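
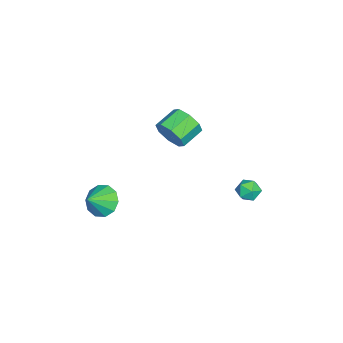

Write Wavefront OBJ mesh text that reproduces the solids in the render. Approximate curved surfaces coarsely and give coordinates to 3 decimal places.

v -1.327 0.202 3.686
v -0.903 0.387 4.411
v -1.889 0.964 4.839
v -2.313 0.778 4.114
v -0.831 0.853 3.951
v -1.817 1.429 4.379
v -1.05 0.937 3.336
v -2.036 1.513 3.764
v -1.43 0.59 2.925
v -2.416 1.167 3.354
v -1.751 0.016 2.961
v -2.737 0.593 3.389
v -1.823 -0.449 3.421
v -2.809 0.127 3.849
v -1.604 -0.533 4.036
v -2.59 0.043 4.464
v -1.224 -0.187 4.446
v -2.21 0.39 4.875
v -1.096 4.525 0.94
v -0.647 4.25 0.557
v -1.473 3.57 1.183
v -1.024 3.295 0.8
v -0.844 3.588 1.354
v -0.611 4.178 1.204
v -1.509 3.642 0.536
v -1.276 4.232 0.386
v -0.901 3.704 0.307
v -0.491 3.671 0.812
v -1.629 4.149 0.928
v -1.219 4.116 1.433
v 1.689 -2.089 1.091
v 2.207 -2.251 0.411
v 2.531 -2.491 1.829
v 2.302 -1.749 0.576
v 2.163 -1.376 0.938
v 1.843 -1.275 1.358
v 1.464 -1.486 1.676
v 1.171 -1.926 1.771
v 1.075 -2.429 1.606
v 1.214 -2.802 1.244
v 1.534 -2.902 0.824
v 1.913 -2.692 0.506
f 2 1 5
f 2 5 3
f 3 5 6
f 3 6 4
f 5 1 7
f 5 7 6
f 6 7 8
f 6 8 4
f 7 1 9
f 7 9 8
f 8 9 10
f 8 10 4
f 9 1 11
f 9 11 10
f 10 11 12
f 10 12 4
f 11 1 13
f 11 13 12
f 12 13 14
f 12 14 4
f 13 1 15
f 13 15 14
f 14 15 16
f 14 16 4
f 15 1 17
f 15 17 16
f 16 17 18
f 16 18 4
f 17 1 2
f 17 2 18
f 18 2 3
f 18 3 4
f 19 30 24
f 19 24 20
f 19 20 26
f 19 26 29
f 19 29 30
f 20 24 28
f 24 30 23
f 30 29 21
f 29 26 25
f 26 20 27
f 22 28 23
f 22 23 21
f 22 21 25
f 22 25 27
f 22 27 28
f 23 28 24
f 21 23 30
f 25 21 29
f 27 25 26
f 28 27 20
f 32 31 34
f 32 34 33
f 34 31 35
f 34 35 33
f 35 31 36
f 35 36 33
f 36 31 37
f 36 37 33
f 37 31 38
f 37 38 33
f 38 31 39
f 38 39 33
f 39 31 40
f 39 40 33
f 40 31 41
f 40 41 33
f 41 31 42
f 41 42 33
f 42 31 32
f 42 32 33



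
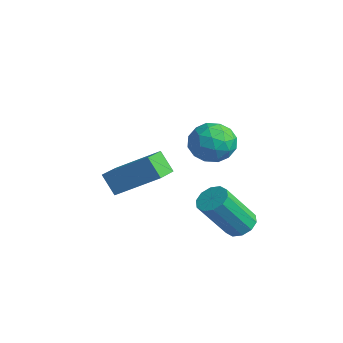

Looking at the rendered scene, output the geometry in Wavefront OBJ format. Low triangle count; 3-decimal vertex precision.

v -3.713 -0.368 -0.533
v -4.339 -0.549 0.328
v -4.436 0.64 -0.848
v -5.063 0.459 0.013
v -2.457 0.901 0.647
v -3.084 0.72 1.508
v -3.181 1.909 0.332
v -3.807 1.728 1.193
v -0.767 2.643 2.485
v -0.266 2.812 3.295
v -1.014 1.168 2.945
v -0.513 1.337 3.755
v -1.374 1.757 3.622
v -1.222 2.668 3.338
v -0.058 1.312 2.902
v 0.094 2.223 2.618
v 0.172 1.989 3.553
v -0.642 2.264 3.998
v -0.638 1.716 2.242
v -1.452 1.991 2.687
v -0.495 2.857 2.85
v -0.785 1.123 3.39
v -1.291 1.37 3.312
v -0.997 1.469 3.789
v -1.056 2.773 2.875
v -0.762 2.872 3.351
v -1.414 2.252 3.544
v -0.518 1.108 2.889
v -0.224 1.207 3.365
v -0.283 2.511 2.451
v 0.011 2.61 2.928
v 0.134 1.728 2.696
v 0.057 2.473 3.477
v -0.088 1.605 3.748
v 0.179 1.591 3.246
v 0.269 2.127 3.079
v -0.421 2.634 3.739
v -0.566 1.767 4.01
v -1.073 2.014 3.932
v -0.983 2.55 3.764
v -0.164 2.15 3.891
v -0.714 2.213 2.23
v -0.859 1.346 2.501
v -0.297 1.43 2.476
v -0.207 1.966 2.308
v -1.192 2.375 2.492
v -1.337 1.507 2.763
v -1.549 1.853 3.161
v -1.459 2.389 2.994
v -1.116 1.83 2.349
v 0.464 2.545 -0.846
v 0.989 2.882 -0.575
v 0.88 1.672 1.138
v 0.356 1.335 0.866
v 0.635 3.078 -0.459
v 0.526 1.868 1.253
v 0.216 3.069 -0.492
v 0.107 1.859 1.221
v -0.108 2.861 -0.66
v -0.217 1.651 1.053
v -0.213 2.532 -0.899
v -0.322 1.322 0.814
v -0.06 2.208 -1.118
v -0.169 0.998 0.595
v 0.294 2.012 -1.233
v 0.185 0.802 0.479
v 0.713 2.021 -1.201
v 0.604 0.811 0.512
v 1.037 2.229 -1.033
v 0.928 1.019 0.68
v 1.142 2.558 -0.794
v 1.033 1.348 0.919
f 2 4 1
f 5 2 1
f 1 4 3
f 3 5 1
f 2 8 4
f 6 2 5
f 6 8 2
f 4 8 3
f 7 5 3
f 3 8 7
f 7 6 5
f 8 6 7
f 9 46 25
f 46 20 49
f 25 49 14
f 46 49 25
f 9 25 21
f 25 14 26
f 21 26 10
f 25 26 21
f 9 21 30
f 21 10 31
f 30 31 16
f 21 31 30
f 9 30 42
f 30 16 45
f 42 45 19
f 30 45 42
f 9 42 46
f 42 19 50
f 46 50 20
f 42 50 46
f 10 26 37
f 26 14 40
f 37 40 18
f 26 40 37
f 14 49 27
f 49 20 48
f 27 48 13
f 49 48 27
f 20 50 47
f 50 19 43
f 47 43 11
f 50 43 47
f 19 45 44
f 45 16 32
f 44 32 15
f 45 32 44
f 16 31 36
f 31 10 33
f 36 33 17
f 31 33 36
f 12 38 24
f 38 18 39
f 24 39 13
f 38 39 24
f 12 24 22
f 24 13 23
f 22 23 11
f 24 23 22
f 12 22 29
f 22 11 28
f 29 28 15
f 22 28 29
f 12 29 34
f 29 15 35
f 34 35 17
f 29 35 34
f 12 34 38
f 34 17 41
f 38 41 18
f 34 41 38
f 13 39 27
f 39 18 40
f 27 40 14
f 39 40 27
f 11 23 47
f 23 13 48
f 47 48 20
f 23 48 47
f 15 28 44
f 28 11 43
f 44 43 19
f 28 43 44
f 17 35 36
f 35 15 32
f 36 32 16
f 35 32 36
f 18 41 37
f 41 17 33
f 37 33 10
f 41 33 37
f 52 51 55
f 52 55 53
f 53 55 56
f 53 56 54
f 55 51 57
f 55 57 56
f 56 57 58
f 56 58 54
f 57 51 59
f 57 59 58
f 58 59 60
f 58 60 54
f 59 51 61
f 59 61 60
f 60 61 62
f 60 62 54
f 61 51 63
f 61 63 62
f 62 63 64
f 62 64 54
f 63 51 65
f 63 65 64
f 64 65 66
f 64 66 54
f 65 51 67
f 65 67 66
f 66 67 68
f 66 68 54
f 67 51 69
f 67 69 68
f 68 69 70
f 68 70 54
f 69 51 71
f 69 71 70
f 70 71 72
f 70 72 54
f 71 51 52
f 71 52 72
f 72 52 53
f 72 53 54



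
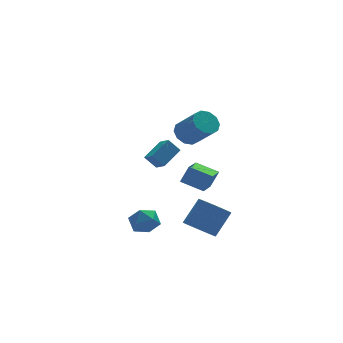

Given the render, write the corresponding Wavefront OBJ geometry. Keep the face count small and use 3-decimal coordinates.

v 1.118 -1.092 2.473
v 1.928 -0.657 2.515
v 2.572 -1.993 3.93
v 1.762 -2.428 3.887
v 1.58 -0.419 2.897
v 2.224 -1.756 4.312
v 1.056 -0.439 3.117
v 1.7 -1.775 4.532
v 0.556 -0.707 3.091
v 1.2 -2.044 4.506
v 0.27 -1.123 2.829
v 0.914 -2.459 4.244
v 0.308 -1.527 2.43
v 0.952 -2.863 3.845
v 0.656 -1.764 2.048
v 1.3 -3.101 3.463
v 1.18 -1.745 1.828
v 1.824 -3.081 3.243
v 1.68 -1.476 1.854
v 2.324 -2.813 3.269
v 1.966 -1.061 2.116
v 2.61 -2.397 3.531
v 1.086 -3.05 -4.582
v 1.716 -2.498 -5.264
v 2.904 -2.019 -3.781
v 2.274 -2.57 -3.098
v 1.424 -2.184 -5.132
v 2.612 -1.705 -3.648
v 1.073 -2.019 -4.904
v 2.261 -1.54 -3.421
v 0.725 -2.032 -4.621
v 1.913 -1.553 -3.138
v 0.439 -2.222 -4.331
v 1.627 -1.743 -2.848
v 0.265 -2.554 -4.084
v 1.453 -2.075 -2.601
v 0.233 -2.972 -3.924
v 1.421 -2.493 -2.44
v 0.348 -3.404 -3.877
v 1.536 -2.925 -2.393
v 0.591 -3.774 -3.952
v 1.779 -3.295 -2.468
v 0.92 -4.019 -4.136
v 2.108 -3.54 -2.652
v 1.277 -4.096 -4.397
v 2.465 -3.617 -2.913
v 1.601 -3.993 -4.69
v 2.789 -3.514 -3.206
v 1.836 -3.726 -4.964
v 3.024 -3.247 -3.481
v 1.941 -3.342 -5.172
v 3.13 -2.863 -3.689
v 1.899 -2.908 -5.278
v 3.087 -2.429 -3.795
v -0.339 0.11 -0.692
v -0.139 -0.7 -0.196
v -0.967 0.45 0.118
v -0.767 -0.359 0.614
v 0.967 0.859 0.006
v 1.167 0.05 0.502
v 0.339 1.2 0.816
v 0.539 0.39 1.312
v -2.556 -2.975 -2.19
v -1.884 -3.235 -2.882
v -3.316 -4.385 -2.398
v -2.644 -4.645 -3.09
v -2.374 -4.579 -2.131
v -1.904 -3.708 -2.002
v -3.296 -3.912 -3.278
v -2.826 -3.041 -3.149
v -2.341 -3.814 -3.554
v -1.771 -4.226 -2.845
v -3.429 -3.394 -2.435
v -2.859 -3.806 -1.726
v 1.735 1.497 -3.025
v 2.32 1.531 -1.887
v 2.826 3.022 -3.631
v 3.411 3.055 -2.493
v 2.849 0.485 -3.567
v 3.434 0.518 -2.429
v 3.94 2.009 -4.173
v 4.525 2.043 -3.035
f 2 1 5
f 2 5 3
f 3 5 6
f 3 6 4
f 5 1 7
f 5 7 6
f 6 7 8
f 6 8 4
f 7 1 9
f 7 9 8
f 8 9 10
f 8 10 4
f 9 1 11
f 9 11 10
f 10 11 12
f 10 12 4
f 11 1 13
f 11 13 12
f 12 13 14
f 12 14 4
f 13 1 15
f 13 15 14
f 14 15 16
f 14 16 4
f 15 1 17
f 15 17 16
f 16 17 18
f 16 18 4
f 17 1 19
f 17 19 18
f 18 19 20
f 18 20 4
f 19 1 21
f 19 21 20
f 20 21 22
f 20 22 4
f 21 1 2
f 21 2 22
f 22 2 3
f 22 3 4
f 24 23 27
f 24 27 25
f 25 27 28
f 25 28 26
f 27 23 29
f 27 29 28
f 28 29 30
f 28 30 26
f 29 23 31
f 29 31 30
f 30 31 32
f 30 32 26
f 31 23 33
f 31 33 32
f 32 33 34
f 32 34 26
f 33 23 35
f 33 35 34
f 34 35 36
f 34 36 26
f 35 23 37
f 35 37 36
f 36 37 38
f 36 38 26
f 37 23 39
f 37 39 38
f 38 39 40
f 38 40 26
f 39 23 41
f 39 41 40
f 40 41 42
f 40 42 26
f 41 23 43
f 41 43 42
f 42 43 44
f 42 44 26
f 43 23 45
f 43 45 44
f 44 45 46
f 44 46 26
f 45 23 47
f 45 47 46
f 46 47 48
f 46 48 26
f 47 23 49
f 47 49 48
f 48 49 50
f 48 50 26
f 49 23 51
f 49 51 50
f 50 51 52
f 50 52 26
f 51 23 53
f 51 53 52
f 52 53 54
f 52 54 26
f 53 23 24
f 53 24 54
f 54 24 25
f 54 25 26
f 56 58 55
f 59 56 55
f 55 58 57
f 57 59 55
f 56 62 58
f 60 56 59
f 60 62 56
f 58 62 57
f 61 59 57
f 57 62 61
f 61 60 59
f 62 60 61
f 63 74 68
f 63 68 64
f 63 64 70
f 63 70 73
f 63 73 74
f 64 68 72
f 68 74 67
f 74 73 65
f 73 70 69
f 70 64 71
f 66 72 67
f 66 67 65
f 66 65 69
f 66 69 71
f 66 71 72
f 67 72 68
f 65 67 74
f 69 65 73
f 71 69 70
f 72 71 64
f 76 78 75
f 79 76 75
f 75 78 77
f 77 79 75
f 76 82 78
f 80 76 79
f 80 82 76
f 78 82 77
f 81 79 77
f 77 82 81
f 81 80 79
f 82 80 81



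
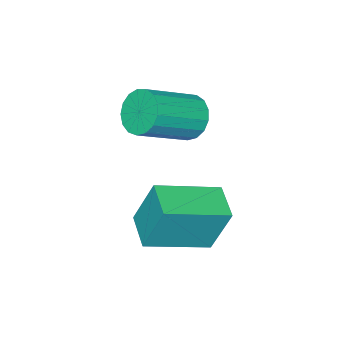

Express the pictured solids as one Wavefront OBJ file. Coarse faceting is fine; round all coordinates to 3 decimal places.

v 0.734 -0.326 -1.757
v 1.107 -0.383 -2.394
v 2.598 -0.851 -1.481
v 2.226 -0.794 -0.843
v 1.154 -0.046 -2.298
v 2.645 -0.513 -1.385
v 1.105 0.228 -2.078
v 2.596 -0.24 -1.165
v 0.971 0.374 -1.784
v 2.462 -0.093 -0.871
v 0.783 0.36 -1.485
v 2.274 -0.107 -0.572
v 0.584 0.189 -1.247
v 2.075 -0.279 -0.334
v 0.419 -0.1 -1.126
v 1.911 -0.568 -0.213
v 0.327 -0.441 -1.15
v 1.818 -0.909 -0.237
v 0.328 -0.756 -1.312
v 1.819 -1.224 -0.399
v 0.422 -0.972 -1.577
v 1.913 -1.44 -0.664
v 0.587 -1.04 -1.882
v 2.079 -1.508 -0.969
v 0.787 -0.945 -2.159
v 2.278 -1.413 -1.246
v 0.974 -0.708 -2.343
v 2.465 -1.175 -1.43
v 2.392 1.461 -3.894
v 2.152 1.958 -2.425
v 3.01 2.338 -4.09
v 2.77 2.835 -2.62
v 3.93 0.505 -3.32
v 3.69 1.002 -1.85
v 4.548 1.382 -3.515
v 4.308 1.879 -2.046
f 2 1 5
f 2 5 3
f 3 5 6
f 3 6 4
f 5 1 7
f 5 7 6
f 6 7 8
f 6 8 4
f 7 1 9
f 7 9 8
f 8 9 10
f 8 10 4
f 9 1 11
f 9 11 10
f 10 11 12
f 10 12 4
f 11 1 13
f 11 13 12
f 12 13 14
f 12 14 4
f 13 1 15
f 13 15 14
f 14 15 16
f 14 16 4
f 15 1 17
f 15 17 16
f 16 17 18
f 16 18 4
f 17 1 19
f 17 19 18
f 18 19 20
f 18 20 4
f 19 1 21
f 19 21 20
f 20 21 22
f 20 22 4
f 21 1 23
f 21 23 22
f 22 23 24
f 22 24 4
f 23 1 25
f 23 25 24
f 24 25 26
f 24 26 4
f 25 1 27
f 25 27 26
f 26 27 28
f 26 28 4
f 27 1 2
f 27 2 28
f 28 2 3
f 28 3 4
f 30 32 29
f 33 30 29
f 29 32 31
f 31 33 29
f 30 36 32
f 34 30 33
f 34 36 30
f 32 36 31
f 35 33 31
f 31 36 35
f 35 34 33
f 36 34 35



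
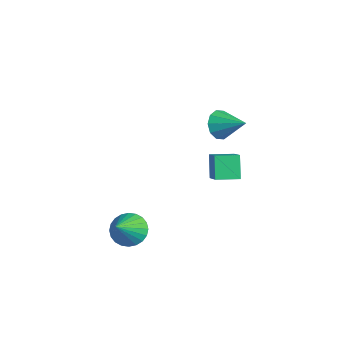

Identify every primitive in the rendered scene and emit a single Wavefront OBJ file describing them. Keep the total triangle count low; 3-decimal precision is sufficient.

v -1.287 3.025 -2.232
v 0.152 2.741 -1.276
v -0.972 4.335 -2.317
v 0.467 4.051 -1.362
v -0.487 2.749 -3.518
v 0.952 2.465 -2.563
v -0.172 4.059 -3.604
v 1.267 3.775 -2.648
v 3.213 -3.134 -3.322
v 4.043 -3.033 -3.925
v 4.367 -4.226 -1.918
v 4.073 -2.705 -3.694
v 3.972 -2.443 -3.407
v 3.756 -2.285 -3.107
v 3.457 -2.257 -2.84
v 3.121 -2.362 -2.646
v 2.799 -2.585 -2.555
v 2.54 -2.892 -2.581
v 2.384 -3.235 -2.719
v 2.354 -3.563 -2.95
v 2.455 -3.826 -3.237
v 2.671 -3.983 -3.537
v 2.97 -4.011 -3.804
v 3.306 -3.906 -3.998
v 3.627 -3.683 -4.089
v 3.886 -3.377 -4.063
v 1.697 2.386 2.243
v 2.312 1.938 1.692
v 3.003 3.254 2.997
v 2.147 2.423 1.419
v 1.811 2.894 1.461
v 1.43 3.172 1.801
v 1.152 3.149 2.31
v 1.081 2.835 2.794
v 1.246 2.35 3.067
v 1.583 1.878 3.026
v 1.963 1.601 2.685
v 2.242 1.623 2.176
f 2 4 1
f 5 2 1
f 1 4 3
f 3 5 1
f 2 8 4
f 6 2 5
f 6 8 2
f 4 8 3
f 7 5 3
f 3 8 7
f 7 6 5
f 8 6 7
f 10 9 12
f 10 12 11
f 12 9 13
f 12 13 11
f 13 9 14
f 13 14 11
f 14 9 15
f 14 15 11
f 15 9 16
f 15 16 11
f 16 9 17
f 16 17 11
f 17 9 18
f 17 18 11
f 18 9 19
f 18 19 11
f 19 9 20
f 19 20 11
f 20 9 21
f 20 21 11
f 21 9 22
f 21 22 11
f 22 9 23
f 22 23 11
f 23 9 24
f 23 24 11
f 24 9 25
f 24 25 11
f 25 9 26
f 25 26 11
f 26 9 10
f 26 10 11
f 28 27 30
f 28 30 29
f 30 27 31
f 30 31 29
f 31 27 32
f 31 32 29
f 32 27 33
f 32 33 29
f 33 27 34
f 33 34 29
f 34 27 35
f 34 35 29
f 35 27 36
f 35 36 29
f 36 27 37
f 36 37 29
f 37 27 38
f 37 38 29
f 38 27 28
f 38 28 29



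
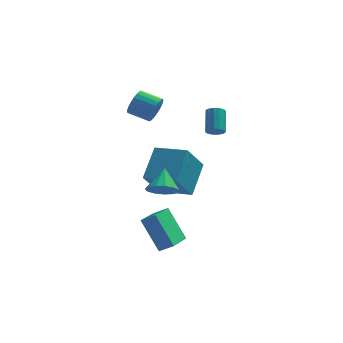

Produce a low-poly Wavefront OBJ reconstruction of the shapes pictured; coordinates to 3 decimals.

v 0.292 -3.268 -2.008
v 1.008 -3.354 -1.576
v 0.867 -1.456 -2.597
v 1.583 -1.543 -2.166
v 1.197 -4.097 -3.674
v 1.913 -4.184 -3.243
v 1.772 -2.286 -4.264
v 2.488 -2.372 -3.832
v 0.268 0.658 -1.268
v 0.821 2.237 0.066
v 1.072 1.794 -2.946
v 1.625 3.373 -1.612
v 1.955 -0.153 -1.008
v 2.508 1.426 0.326
v 2.759 0.983 -2.686
v 3.312 2.562 -1.352
v 3.914 2.711 1.007
v 4.363 2.892 0.791
v 4.374 3.991 1.737
v 3.926 3.809 1.953
v 4.139 3.022 0.642
v 4.151 4.121 1.588
v 3.844 3.054 0.609
v 3.856 4.153 1.555
v 3.571 2.976 0.703
v 3.583 4.075 1.649
v 3.407 2.814 0.893
v 3.419 3.913 1.839
v 3.404 2.62 1.119
v 3.416 3.718 2.065
v 3.563 2.454 1.31
v 3.575 3.553 2.256
v 3.834 2.369 1.404
v 3.845 3.468 2.35
v 4.13 2.393 1.373
v 4.141 3.492 2.319
v 4.357 2.518 1.225
v 4.369 3.617 2.171
v 4.444 2.704 1.008
v 4.456 3.803 1.954
v 1.305 -1.634 -0.822
v 1.832 -1.203 -1.347
v 1.395 -0.546 0.162
v 1.382 -1.064 -1.461
v 0.908 -1.105 -1.371
v 0.559 -1.314 -1.107
v 0.448 -1.625 -0.753
v 0.608 -1.939 -0.42
v 0.99 -2.156 -0.215
v 1.471 -2.208 -0.203
v 1.9 -2.077 -0.387
v 2.14 -1.806 -0.709
v 2.115 -1.48 -1.067
v 0.913 1.896 2.978
v 1.244 2.168 3.641
v 0.138 2.577 4.026
v -0.193 2.304 3.362
v 1.27 2.413 3.456
v 0.165 2.822 3.84
v 1.242 2.579 3.198
v 0.136 2.988 3.582
v 1.164 2.641 2.906
v 0.058 3.05 3.291
v 1.047 2.59 2.626
v -0.059 2.999 3.01
v 0.91 2.433 2.399
v -0.196 2.842 2.783
v 0.774 2.194 2.26
v -0.332 2.603 2.644
v 0.658 1.91 2.23
v -0.448 2.319 2.615
v 0.582 1.623 2.314
v -0.524 2.032 2.699
v 0.555 1.378 2.5
v -0.55 1.787 2.884
v 0.584 1.212 2.758
v -0.522 1.621 3.142
v 0.662 1.15 3.049
v -0.444 1.559 3.434
v 0.779 1.201 3.33
v -0.327 1.61 3.714
v 0.916 1.358 3.557
v -0.19 1.767 3.941
v 1.052 1.597 3.696
v -0.054 2.006 4.08
v 1.168 1.881 3.725
v 0.062 2.29 4.11
f 2 4 1
f 5 2 1
f 1 4 3
f 3 5 1
f 2 8 4
f 6 2 5
f 6 8 2
f 4 8 3
f 7 5 3
f 3 8 7
f 7 6 5
f 8 6 7
f 10 12 9
f 13 10 9
f 9 12 11
f 11 13 9
f 10 16 12
f 14 10 13
f 14 16 10
f 12 16 11
f 15 13 11
f 11 16 15
f 15 14 13
f 16 14 15
f 18 17 21
f 18 21 19
f 19 21 22
f 19 22 20
f 21 17 23
f 21 23 22
f 22 23 24
f 22 24 20
f 23 17 25
f 23 25 24
f 24 25 26
f 24 26 20
f 25 17 27
f 25 27 26
f 26 27 28
f 26 28 20
f 27 17 29
f 27 29 28
f 28 29 30
f 28 30 20
f 29 17 31
f 29 31 30
f 30 31 32
f 30 32 20
f 31 17 33
f 31 33 32
f 32 33 34
f 32 34 20
f 33 17 35
f 33 35 34
f 34 35 36
f 34 36 20
f 35 17 37
f 35 37 36
f 36 37 38
f 36 38 20
f 37 17 39
f 37 39 38
f 38 39 40
f 38 40 20
f 39 17 18
f 39 18 40
f 40 18 19
f 40 19 20
f 42 41 44
f 42 44 43
f 44 41 45
f 44 45 43
f 45 41 46
f 45 46 43
f 46 41 47
f 46 47 43
f 47 41 48
f 47 48 43
f 48 41 49
f 48 49 43
f 49 41 50
f 49 50 43
f 50 41 51
f 50 51 43
f 51 41 52
f 51 52 43
f 52 41 53
f 52 53 43
f 53 41 42
f 53 42 43
f 55 54 58
f 55 58 56
f 56 58 59
f 56 59 57
f 58 54 60
f 58 60 59
f 59 60 61
f 59 61 57
f 60 54 62
f 60 62 61
f 61 62 63
f 61 63 57
f 62 54 64
f 62 64 63
f 63 64 65
f 63 65 57
f 64 54 66
f 64 66 65
f 65 66 67
f 65 67 57
f 66 54 68
f 66 68 67
f 67 68 69
f 67 69 57
f 68 54 70
f 68 70 69
f 69 70 71
f 69 71 57
f 70 54 72
f 70 72 71
f 71 72 73
f 71 73 57
f 72 54 74
f 72 74 73
f 73 74 75
f 73 75 57
f 74 54 76
f 74 76 75
f 75 76 77
f 75 77 57
f 76 54 78
f 76 78 77
f 77 78 79
f 77 79 57
f 78 54 80
f 78 80 79
f 79 80 81
f 79 81 57
f 80 54 82
f 80 82 81
f 81 82 83
f 81 83 57
f 82 54 84
f 82 84 83
f 83 84 85
f 83 85 57
f 84 54 86
f 84 86 85
f 85 86 87
f 85 87 57
f 86 54 55
f 86 55 87
f 87 55 56
f 87 56 57



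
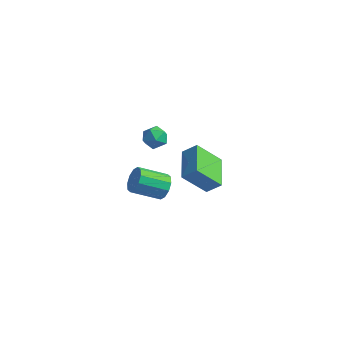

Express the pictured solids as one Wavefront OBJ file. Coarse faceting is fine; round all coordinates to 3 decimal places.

v 3.848 2.847 -5.108
v 2.889 2.03 -3.726
v 2.882 4.447 -4.832
v 1.922 3.63 -3.45
v 4.538 3.15 -4.45
v 3.578 2.333 -3.068
v 3.571 4.75 -4.174
v 2.612 3.933 -2.792
v 4.361 -1.873 -0.45
v 4.782 -1.935 0.118
v 3.68 -2.809 0.839
v 3.259 -2.747 0.27
v 4.533 -1.577 0.172
v 3.432 -2.451 0.892
v 4.219 -1.333 -0.012
v 3.117 -2.207 0.709
v 3.958 -1.294 -0.363
v 2.857 -2.169 0.357
v 3.852 -1.477 -0.748
v 2.751 -2.351 -0.027
v 3.94 -1.811 -1.019
v 2.838 -2.685 -0.298
v 4.188 -2.169 -1.072
v 3.087 -3.043 -0.352
v 4.503 -2.413 -0.889
v 3.401 -3.287 -0.168
v 4.763 -2.451 -0.537
v 3.662 -3.326 0.183
v 4.869 -2.269 -0.153
v 3.768 -3.143 0.568
v 2.253 -0.376 1.531
v 2.69 0.12 1.775
v 3.13 -0.9 1.025
v 3.567 -0.404 1.269
v 3.269 -0.861 1.715
v 2.726 -0.537 2.027
v 3.094 -0.243 0.773
v 2.551 0.081 1.085
v 3.209 0.202 1.307
v 3.317 -0.18 1.889
v 2.503 -0.6 0.911
v 2.611 -0.982 1.493
f 2 4 1
f 5 2 1
f 1 4 3
f 3 5 1
f 2 8 4
f 6 2 5
f 6 8 2
f 4 8 3
f 7 5 3
f 3 8 7
f 7 6 5
f 8 6 7
f 10 9 13
f 10 13 11
f 11 13 14
f 11 14 12
f 13 9 15
f 13 15 14
f 14 15 16
f 14 16 12
f 15 9 17
f 15 17 16
f 16 17 18
f 16 18 12
f 17 9 19
f 17 19 18
f 18 19 20
f 18 20 12
f 19 9 21
f 19 21 20
f 20 21 22
f 20 22 12
f 21 9 23
f 21 23 22
f 22 23 24
f 22 24 12
f 23 9 25
f 23 25 24
f 24 25 26
f 24 26 12
f 25 9 27
f 25 27 26
f 26 27 28
f 26 28 12
f 27 9 29
f 27 29 28
f 28 29 30
f 28 30 12
f 29 9 10
f 29 10 30
f 30 10 11
f 30 11 12
f 31 42 36
f 31 36 32
f 31 32 38
f 31 38 41
f 31 41 42
f 32 36 40
f 36 42 35
f 42 41 33
f 41 38 37
f 38 32 39
f 34 40 35
f 34 35 33
f 34 33 37
f 34 37 39
f 34 39 40
f 35 40 36
f 33 35 42
f 37 33 41
f 39 37 38
f 40 39 32



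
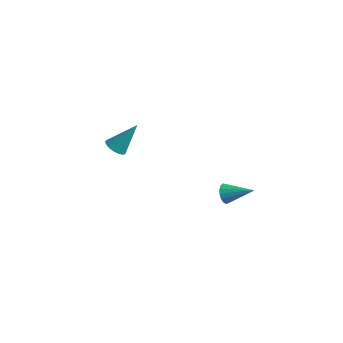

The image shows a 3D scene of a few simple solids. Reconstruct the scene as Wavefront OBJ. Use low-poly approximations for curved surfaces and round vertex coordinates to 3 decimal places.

v 3.132 -2.719 -3.78
v 3.446 -2.839 -4.36
v 4.668 -2.181 -3.06
v 3.351 -2.534 -4.386
v 3.206 -2.271 -4.273
v 3.044 -2.111 -4.047
v 2.902 -2.09 -3.761
v 2.813 -2.214 -3.478
v 2.797 -2.453 -3.265
v 2.858 -2.753 -3.17
v 2.981 -3.045 -3.215
v 3.139 -3.263 -3.389
v 3.296 -3.357 -3.653
v 3.415 -3.304 -3.946
v 3.469 -3.117 -4.201
v -3.96 -3.327 -2.943
v -3.572 -3.894 -2.763
v -3.2 -2.293 -1.317
v -3.388 -3.748 -2.942
v -3.303 -3.529 -3.121
v -3.331 -3.276 -3.269
v -3.468 -3.031 -3.36
v -3.69 -2.837 -3.38
v -3.958 -2.728 -3.324
v -4.227 -2.722 -3.202
v -4.45 -2.821 -3.035
v -4.587 -3.007 -2.852
v -4.617 -3.249 -2.685
v -4.532 -3.504 -2.562
v -4.349 -3.728 -2.505
v -4.098 -3.883 -2.524
v -3.824 -3.942 -2.615
f 2 1 4
f 2 4 3
f 4 1 5
f 4 5 3
f 5 1 6
f 5 6 3
f 6 1 7
f 6 7 3
f 7 1 8
f 7 8 3
f 8 1 9
f 8 9 3
f 9 1 10
f 9 10 3
f 10 1 11
f 10 11 3
f 11 1 12
f 11 12 3
f 12 1 13
f 12 13 3
f 13 1 14
f 13 14 3
f 14 1 15
f 14 15 3
f 15 1 2
f 15 2 3
f 17 16 19
f 17 19 18
f 19 16 20
f 19 20 18
f 20 16 21
f 20 21 18
f 21 16 22
f 21 22 18
f 22 16 23
f 22 23 18
f 23 16 24
f 23 24 18
f 24 16 25
f 24 25 18
f 25 16 26
f 25 26 18
f 26 16 27
f 26 27 18
f 27 16 28
f 27 28 18
f 28 16 29
f 28 29 18
f 29 16 30
f 29 30 18
f 30 16 31
f 30 31 18
f 31 16 32
f 31 32 18
f 32 16 17
f 32 17 18



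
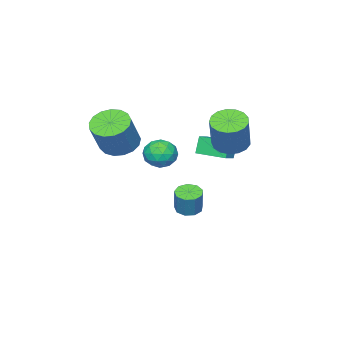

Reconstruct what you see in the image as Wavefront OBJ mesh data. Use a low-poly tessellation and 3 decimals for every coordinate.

v -2.607 -0.439 -0.308
v -3.008 -0.534 0.722
v -2.997 1.226 -0.307
v -3.399 1.131 0.724
v -1.721 -0.231 0.056
v -2.123 -0.326 1.087
v -2.112 1.434 0.058
v -2.513 1.339 1.088
v -1.442 -0.438 -3.844
v -0.804 -0.146 -4.081
v -0.441 0.17 -2.713
v -1.078 -0.122 -2.476
v -1.164 0.21 -4.068
v -0.8 0.526 -2.7
v -1.653 0.263 -3.95
v -1.289 0.579 -2.582
v -2.044 -0.012 -3.782
v -1.68 0.304 -2.415
v -2.153 -0.486 -3.644
v -1.789 -0.17 -2.276
v -1.929 -0.938 -3.599
v -1.565 -0.622 -2.231
v -1.478 -1.156 -3.668
v -1.114 -0.84 -2.301
v -1.009 -1.038 -3.82
v -0.646 -0.722 -2.453
v -0.744 -0.639 -3.983
v -0.38 -0.323 -2.615
v 2.6 -1.438 1.921
v 3.147 -0.666 1.444
v 4.206 -0.329 3.202
v 3.66 -1.102 3.679
v 2.745 -0.426 1.64
v 3.804 -0.09 3.398
v 2.31 -0.419 1.901
v 3.369 -0.082 3.659
v 1.941 -0.645 2.166
v 3 -0.309 3.924
v 1.724 -1.053 2.375
v 2.783 -0.716 4.133
v 1.707 -1.549 2.48
v 2.766 -1.212 4.239
v 1.895 -2.02 2.457
v 2.954 -1.683 4.215
v 2.244 -2.357 2.311
v 3.303 -2.021 4.07
v 2.676 -2.484 2.076
v 3.735 -2.148 3.834
v 3.09 -2.372 1.805
v 4.149 -2.035 3.563
v 3.391 -2.045 1.561
v 4.45 -1.709 3.319
v 3.512 -1.58 1.399
v 4.571 -1.243 3.157
v 3.424 -1.082 1.357
v 4.483 -0.745 3.115
v -1.794 2.035 1.465
v -0.901 2.076 1.063
v -0.074 2.606 2.953
v -0.966 2.565 3.355
v -1.067 2.512 1.013
v -0.239 3.042 2.903
v -1.399 2.839 1.067
v -0.572 3.369 2.957
v -1.822 2.981 1.212
v -0.994 3.511 3.102
v -2.238 2.907 1.415
v -1.411 3.437 3.305
v -2.552 2.633 1.629
v -1.725 3.163 3.519
v -2.693 2.222 1.806
v -1.866 2.752 3.696
v -2.628 1.768 1.905
v -1.8 2.298 3.795
v -2.371 1.375 1.903
v -1.544 1.906 3.793
v -1.982 1.134 1.801
v -1.155 1.664 3.69
v -1.55 1.098 1.621
v -0.723 1.629 3.511
v -1.174 1.278 1.406
v -0.347 1.808 3.296
v -0.94 1.631 1.205
v -0.112 2.161 3.095
v -1.154 -1.035 -0.493
v -0.264 -0.861 -0.155
v -1.076 -2.499 0.055
v -0.186 -2.325 0.393
v -0.951 -1.894 0.799
v -0.999 -0.989 0.461
v -0.341 -2.371 -0.561
v -0.389 -1.466 -0.899
v 0.238 -1.687 -0.197
v -0.139 -1.392 0.644
v -1.201 -1.968 -0.744
v -1.578 -1.673 0.097
v -0.716 -0.819 -0.372
v -0.624 -2.541 0.272
v -1.074 -2.287 0.511
v -0.551 -2.185 0.71
v -1.148 -0.895 -0.01
v -0.625 -0.793 0.189
v -1.029 -1.4 0.75
v -0.715 -2.567 -0.289
v -0.192 -2.465 -0.09
v -0.789 -1.175 -0.81
v -0.266 -1.073 -0.611
v -0.311 -1.96 -0.85
v 0.102 -1.203 -0.198
v 0.148 -2.063 0.124
v 0.057 -2.09 -0.437
v 0.029 -1.558 -0.636
v -0.119 -1.029 0.296
v -0.074 -1.89 0.618
v -0.523 -1.637 0.857
v -0.551 -1.105 0.658
v 0.176 -1.515 0.272
v -1.266 -1.47 -0.718
v -1.221 -2.331 -0.396
v -0.789 -2.255 -0.758
v -0.817 -1.723 -0.957
v -1.488 -1.297 -0.224
v -1.442 -2.157 0.098
v -1.369 -1.802 0.536
v -1.397 -1.27 0.337
v -1.516 -1.845 -0.372
f 2 4 1
f 5 2 1
f 1 4 3
f 3 5 1
f 2 8 4
f 6 2 5
f 6 8 2
f 4 8 3
f 7 5 3
f 3 8 7
f 7 6 5
f 8 6 7
f 10 9 13
f 10 13 11
f 11 13 14
f 11 14 12
f 13 9 15
f 13 15 14
f 14 15 16
f 14 16 12
f 15 9 17
f 15 17 16
f 16 17 18
f 16 18 12
f 17 9 19
f 17 19 18
f 18 19 20
f 18 20 12
f 19 9 21
f 19 21 20
f 20 21 22
f 20 22 12
f 21 9 23
f 21 23 22
f 22 23 24
f 22 24 12
f 23 9 25
f 23 25 24
f 24 25 26
f 24 26 12
f 25 9 27
f 25 27 26
f 26 27 28
f 26 28 12
f 27 9 10
f 27 10 28
f 28 10 11
f 28 11 12
f 30 29 33
f 30 33 31
f 31 33 34
f 31 34 32
f 33 29 35
f 33 35 34
f 34 35 36
f 34 36 32
f 35 29 37
f 35 37 36
f 36 37 38
f 36 38 32
f 37 29 39
f 37 39 38
f 38 39 40
f 38 40 32
f 39 29 41
f 39 41 40
f 40 41 42
f 40 42 32
f 41 29 43
f 41 43 42
f 42 43 44
f 42 44 32
f 43 29 45
f 43 45 44
f 44 45 46
f 44 46 32
f 45 29 47
f 45 47 46
f 46 47 48
f 46 48 32
f 47 29 49
f 47 49 48
f 48 49 50
f 48 50 32
f 49 29 51
f 49 51 50
f 50 51 52
f 50 52 32
f 51 29 53
f 51 53 52
f 52 53 54
f 52 54 32
f 53 29 55
f 53 55 54
f 54 55 56
f 54 56 32
f 55 29 30
f 55 30 56
f 56 30 31
f 56 31 32
f 58 57 61
f 58 61 59
f 59 61 62
f 59 62 60
f 61 57 63
f 61 63 62
f 62 63 64
f 62 64 60
f 63 57 65
f 63 65 64
f 64 65 66
f 64 66 60
f 65 57 67
f 65 67 66
f 66 67 68
f 66 68 60
f 67 57 69
f 67 69 68
f 68 69 70
f 68 70 60
f 69 57 71
f 69 71 70
f 70 71 72
f 70 72 60
f 71 57 73
f 71 73 72
f 72 73 74
f 72 74 60
f 73 57 75
f 73 75 74
f 74 75 76
f 74 76 60
f 75 57 77
f 75 77 76
f 76 77 78
f 76 78 60
f 77 57 79
f 77 79 78
f 78 79 80
f 78 80 60
f 79 57 81
f 79 81 80
f 80 81 82
f 80 82 60
f 81 57 83
f 81 83 82
f 82 83 84
f 82 84 60
f 83 57 58
f 83 58 84
f 84 58 59
f 84 59 60
f 85 122 101
f 122 96 125
f 101 125 90
f 122 125 101
f 85 101 97
f 101 90 102
f 97 102 86
f 101 102 97
f 85 97 106
f 97 86 107
f 106 107 92
f 97 107 106
f 85 106 118
f 106 92 121
f 118 121 95
f 106 121 118
f 85 118 122
f 118 95 126
f 122 126 96
f 118 126 122
f 86 102 113
f 102 90 116
f 113 116 94
f 102 116 113
f 90 125 103
f 125 96 124
f 103 124 89
f 125 124 103
f 96 126 123
f 126 95 119
f 123 119 87
f 126 119 123
f 95 121 120
f 121 92 108
f 120 108 91
f 121 108 120
f 92 107 112
f 107 86 109
f 112 109 93
f 107 109 112
f 88 114 100
f 114 94 115
f 100 115 89
f 114 115 100
f 88 100 98
f 100 89 99
f 98 99 87
f 100 99 98
f 88 98 105
f 98 87 104
f 105 104 91
f 98 104 105
f 88 105 110
f 105 91 111
f 110 111 93
f 105 111 110
f 88 110 114
f 110 93 117
f 114 117 94
f 110 117 114
f 89 115 103
f 115 94 116
f 103 116 90
f 115 116 103
f 87 99 123
f 99 89 124
f 123 124 96
f 99 124 123
f 91 104 120
f 104 87 119
f 120 119 95
f 104 119 120
f 93 111 112
f 111 91 108
f 112 108 92
f 111 108 112
f 94 117 113
f 117 93 109
f 113 109 86
f 117 109 113



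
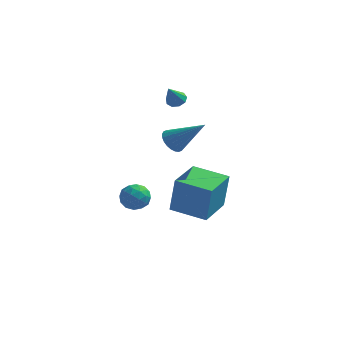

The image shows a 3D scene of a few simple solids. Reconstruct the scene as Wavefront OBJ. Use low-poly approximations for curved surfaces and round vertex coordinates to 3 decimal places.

v -1.253 -1.998 0.428
v -0.825 -1.67 -0.117
v -0.795 -3.11 0.117
v -0.367 -2.782 -0.428
v -0.207 -2.658 0.312
v -0.49 -1.97 0.504
v -1.13 -2.81 -0.504
v -1.413 -2.122 -0.312
v -0.749 -2.171 -0.694
v -0.178 -2.077 -0.189
v -1.442 -2.703 0.189
v -0.871 -2.609 0.694
v -1.079 -1.736 0.183
v -0.541 -3.044 -0.183
v -0.447 -2.971 0.252
v -0.195 -2.777 -0.068
v -0.882 -1.913 0.548
v -0.63 -1.72 0.227
v -0.267 -2.301 0.48
v -0.99 -3.06 -0.227
v -0.738 -2.867 -0.548
v -1.425 -2.003 0.068
v -1.173 -1.809 -0.252
v -1.353 -2.479 -0.48
v -0.783 -1.838 -0.477
v -0.514 -2.491 -0.66
v -0.963 -2.508 -0.704
v -1.129 -2.104 -0.591
v -0.447 -1.783 -0.18
v -0.178 -2.436 -0.363
v -0.084 -2.363 0.072
v -0.25 -1.959 0.185
v -0.403 -2.077 -0.519
v -1.442 -2.344 0.363
v -1.173 -2.997 0.18
v -1.37 -2.821 -0.185
v -1.536 -2.417 -0.072
v -1.106 -2.289 0.66
v -0.837 -2.942 0.477
v -0.491 -2.676 0.591
v -0.657 -2.272 0.704
v -1.217 -2.703 0.519
v -0.394 3.242 3.468
v 0.094 3.036 3.435
v -0.606 2.578 4.492
v 0.1 3.34 3.633
v -0.124 3.598 3.754
v -0.475 3.689 3.74
v -0.787 3.572 3.599
v -0.916 3.3 3.396
v -0.8 3.001 3.227
v -0.494 2.815 3.17
v -0.141 2.829 3.252
v -0.181 1.214 -2.926
v 0.061 1.275 -0.932
v 0.184 3.218 -3.032
v 0.426 3.279 -1.037
v 1.694 0.861 -3.143
v 1.936 0.922 -1.148
v 2.059 2.865 -3.248
v 2.301 2.926 -1.254
v 0.477 -0.66 2.89
v 0.917 -0.478 2.391
v 2.003 -0.74 4.21
v 0.846 -0.237 2.488
v 0.718 -0.061 2.647
v 0.554 0.024 2.842
v 0.378 0.005 3.045
v 0.217 -0.115 3.224
v 0.095 -0.318 3.352
v 0.031 -0.573 3.41
v 0.036 -0.841 3.389
v 0.107 -1.082 3.292
v 0.235 -1.258 3.133
v 0.399 -1.344 2.938
v 0.575 -1.325 2.735
v 0.736 -1.205 2.556
v 0.858 -1.001 2.428
v 0.922 -0.746 2.37
f 1 38 17
f 38 12 41
f 17 41 6
f 38 41 17
f 1 17 13
f 17 6 18
f 13 18 2
f 17 18 13
f 1 13 22
f 13 2 23
f 22 23 8
f 13 23 22
f 1 22 34
f 22 8 37
f 34 37 11
f 22 37 34
f 1 34 38
f 34 11 42
f 38 42 12
f 34 42 38
f 2 18 29
f 18 6 32
f 29 32 10
f 18 32 29
f 6 41 19
f 41 12 40
f 19 40 5
f 41 40 19
f 12 42 39
f 42 11 35
f 39 35 3
f 42 35 39
f 11 37 36
f 37 8 24
f 36 24 7
f 37 24 36
f 8 23 28
f 23 2 25
f 28 25 9
f 23 25 28
f 4 30 16
f 30 10 31
f 16 31 5
f 30 31 16
f 4 16 14
f 16 5 15
f 14 15 3
f 16 15 14
f 4 14 21
f 14 3 20
f 21 20 7
f 14 20 21
f 4 21 26
f 21 7 27
f 26 27 9
f 21 27 26
f 4 26 30
f 26 9 33
f 30 33 10
f 26 33 30
f 5 31 19
f 31 10 32
f 19 32 6
f 31 32 19
f 3 15 39
f 15 5 40
f 39 40 12
f 15 40 39
f 7 20 36
f 20 3 35
f 36 35 11
f 20 35 36
f 9 27 28
f 27 7 24
f 28 24 8
f 27 24 28
f 10 33 29
f 33 9 25
f 29 25 2
f 33 25 29
f 44 43 46
f 44 46 45
f 46 43 47
f 46 47 45
f 47 43 48
f 47 48 45
f 48 43 49
f 48 49 45
f 49 43 50
f 49 50 45
f 50 43 51
f 50 51 45
f 51 43 52
f 51 52 45
f 52 43 53
f 52 53 45
f 53 43 44
f 53 44 45
f 55 57 54
f 58 55 54
f 54 57 56
f 56 58 54
f 55 61 57
f 59 55 58
f 59 61 55
f 57 61 56
f 60 58 56
f 56 61 60
f 60 59 58
f 61 59 60
f 63 62 65
f 63 65 64
f 65 62 66
f 65 66 64
f 66 62 67
f 66 67 64
f 67 62 68
f 67 68 64
f 68 62 69
f 68 69 64
f 69 62 70
f 69 70 64
f 70 62 71
f 70 71 64
f 71 62 72
f 71 72 64
f 72 62 73
f 72 73 64
f 73 62 74
f 73 74 64
f 74 62 75
f 74 75 64
f 75 62 76
f 75 76 64
f 76 62 77
f 76 77 64
f 77 62 78
f 77 78 64
f 78 62 79
f 78 79 64
f 79 62 63
f 79 63 64



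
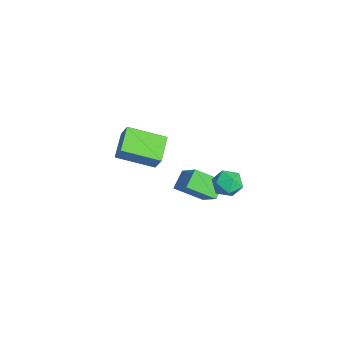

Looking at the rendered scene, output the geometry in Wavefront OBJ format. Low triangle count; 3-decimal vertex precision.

v -2.964 2.756 -0.609
v -2.457 3.326 -1.094
v -1.763 2.014 -0.226
v -1.256 2.584 -0.711
v -1.661 2.87 0.045
v -2.403 3.329 -0.192
v -1.817 2.011 -1.128
v -2.559 2.47 -1.365
v -1.748 2.866 -1.415
v -1.652 3.397 -0.69
v -2.568 1.943 -0.63
v -2.472 2.474 0.095
v -4.987 0.84 -1.842
v -3.39 1.231 -0.426
v -4.598 2.33 -2.693
v -3 2.721 -1.278
v -4.22 0.239 -2.542
v -2.622 0.63 -1.127
v -3.83 1.729 -3.394
v -2.233 2.12 -1.978
v -0.615 -3.309 3.595
v -1.98 -2.781 4.216
v -0.202 -1.375 2.86
v -1.567 -0.847 3.482
v -0.113 -3.073 4.498
v -1.478 -2.545 5.12
v 0.3 -1.139 3.764
v -1.065 -0.611 4.385
f 1 12 6
f 1 6 2
f 1 2 8
f 1 8 11
f 1 11 12
f 2 6 10
f 6 12 5
f 12 11 3
f 11 8 7
f 8 2 9
f 4 10 5
f 4 5 3
f 4 3 7
f 4 7 9
f 4 9 10
f 5 10 6
f 3 5 12
f 7 3 11
f 9 7 8
f 10 9 2
f 14 16 13
f 17 14 13
f 13 16 15
f 15 17 13
f 14 20 16
f 18 14 17
f 18 20 14
f 16 20 15
f 19 17 15
f 15 20 19
f 19 18 17
f 20 18 19
f 22 24 21
f 25 22 21
f 21 24 23
f 23 25 21
f 22 28 24
f 26 22 25
f 26 28 22
f 24 28 23
f 27 25 23
f 23 28 27
f 27 26 25
f 28 26 27



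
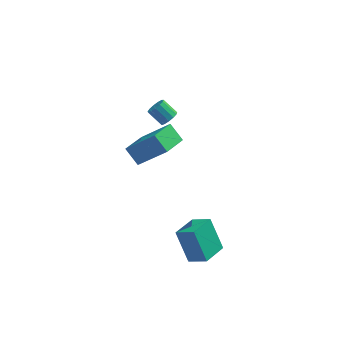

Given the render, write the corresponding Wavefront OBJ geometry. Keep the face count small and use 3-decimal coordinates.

v -1.902 -1.615 2.593
v -0.437 -1.977 4.167
v -1.179 -0.332 2.216
v 0.285 -0.694 3.79
v -1.265 -2.186 1.87
v 0.199 -2.548 3.444
v -0.543 -0.903 1.493
v 0.922 -1.265 3.067
v 0.646 -3.53 -2.44
v 1.565 -3.974 -1.83
v 1.443 -2.282 -2.734
v 2.363 -2.726 -2.123
v 1.317 -4.334 -4.037
v 2.237 -4.778 -3.426
v 2.115 -3.086 -4.33
v 3.034 -3.53 -3.72
v 0.091 2.81 0.532
v 0.469 2.793 0.944
v -0.252 3.174 1.621
v -0.631 3.19 1.208
v 0.495 3.078 0.811
v -0.227 3.459 1.488
v 0.392 3.278 0.589
v -0.329 3.659 1.266
v 0.194 3.329 0.349
v -0.528 3.71 1.026
v -0.037 3.215 0.167
v -0.759 3.596 0.844
v -0.228 2.972 0.101
v -0.949 3.353 0.777
v -0.317 2.678 0.171
v -1.038 3.059 0.848
v -0.277 2.425 0.356
v -0.998 2.806 1.033
v -0.12 2.295 0.596
v -0.842 2.676 1.273
v 0.104 2.328 0.817
v -0.618 2.709 1.493
v 0.323 2.513 0.946
v -0.398 2.894 1.623
f 2 4 1
f 5 2 1
f 1 4 3
f 3 5 1
f 2 8 4
f 6 2 5
f 6 8 2
f 4 8 3
f 7 5 3
f 3 8 7
f 7 6 5
f 8 6 7
f 10 12 9
f 13 10 9
f 9 12 11
f 11 13 9
f 10 16 12
f 14 10 13
f 14 16 10
f 12 16 11
f 15 13 11
f 11 16 15
f 15 14 13
f 16 14 15
f 18 17 21
f 18 21 19
f 19 21 22
f 19 22 20
f 21 17 23
f 21 23 22
f 22 23 24
f 22 24 20
f 23 17 25
f 23 25 24
f 24 25 26
f 24 26 20
f 25 17 27
f 25 27 26
f 26 27 28
f 26 28 20
f 27 17 29
f 27 29 28
f 28 29 30
f 28 30 20
f 29 17 31
f 29 31 30
f 30 31 32
f 30 32 20
f 31 17 33
f 31 33 32
f 32 33 34
f 32 34 20
f 33 17 35
f 33 35 34
f 34 35 36
f 34 36 20
f 35 17 37
f 35 37 36
f 36 37 38
f 36 38 20
f 37 17 39
f 37 39 38
f 38 39 40
f 38 40 20
f 39 17 18
f 39 18 40
f 40 18 19
f 40 19 20



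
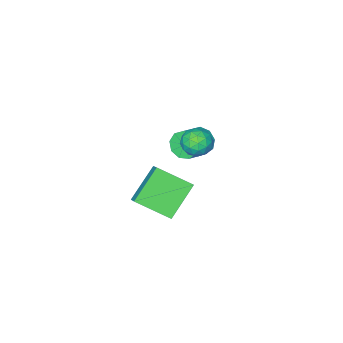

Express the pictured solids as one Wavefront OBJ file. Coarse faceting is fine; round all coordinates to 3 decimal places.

v -2.672 -1.591 -2.738
v -2.279 -2.074 -3.287
v -0.915 -1.731 -2.611
v -1.308 -1.249 -2.062
v -2.314 -1.543 -3.485
v -0.95 -1.2 -2.809
v -2.517 -1.034 -3.334
v -1.153 -0.692 -2.658
v -2.792 -0.787 -2.903
v -1.428 -0.444 -2.228
v -3.011 -0.915 -2.396
v -1.647 -0.573 -1.72
v -3.072 -1.36 -2.048
v -1.708 -1.018 -1.372
v -2.945 -1.913 -2.023
v -1.581 -1.571 -1.348
v -2.691 -2.315 -2.333
v -1.327 -1.973 -1.657
v -2.428 -2.379 -2.832
v -1.064 -2.036 -2.156
v -1.453 0.234 -1.818
v -0.754 -0.253 -1.832
v -1.906 -0.447 -0.708
v -1.207 -0.934 -0.722
v -1.147 -0.109 -0.519
v -0.867 0.312 -1.204
v -1.793 -1.012 -1.336
v -1.513 -0.591 -2.021
v -0.964 -1.023 -1.534
v -0.565 -0.465 -1.029
v -2.095 -0.235 -1.511
v -1.696 0.323 -1.006
v -1.064 0.05 -1.922
v -1.596 -0.75 -0.618
v -1.561 -0.265 -0.498
v -1.15 -0.551 -0.506
v -1.13 0.382 -1.553
v -0.72 0.096 -1.561
v -0.951 0.181 -0.79
v -1.94 -0.796 -0.979
v -1.53 -1.082 -0.987
v -1.51 -0.149 -2.034
v -1.099 -0.435 -2.042
v -1.709 -0.881 -1.75
v -0.777 -0.689 -1.755
v -1.043 -1.089 -1.103
v -1.387 -1.134 -1.464
v -1.223 -0.887 -1.867
v -0.542 -0.361 -1.458
v -0.808 -0.761 -0.806
v -0.773 -0.276 -0.686
v -0.609 -0.029 -1.089
v -0.666 -0.813 -1.283
v -1.852 0.061 -1.734
v -2.118 -0.339 -1.082
v -2.051 -0.671 -1.451
v -1.887 -0.424 -1.854
v -1.617 0.389 -1.437
v -1.883 -0.011 -0.785
v -1.437 0.187 -0.673
v -1.273 0.434 -1.076
v -1.994 0.113 -1.257
v 1.774 2.68 -0.472
v 2.187 3.407 0.163
v 3.339 2.949 -1.799
v 3.752 3.676 -1.165
v 2.788 1.304 0.445
v 3.201 2.031 1.079
v 4.353 1.573 -0.883
v 4.766 2.3 -0.248
f 2 1 5
f 2 5 3
f 3 5 6
f 3 6 4
f 5 1 7
f 5 7 6
f 6 7 8
f 6 8 4
f 7 1 9
f 7 9 8
f 8 9 10
f 8 10 4
f 9 1 11
f 9 11 10
f 10 11 12
f 10 12 4
f 11 1 13
f 11 13 12
f 12 13 14
f 12 14 4
f 13 1 15
f 13 15 14
f 14 15 16
f 14 16 4
f 15 1 17
f 15 17 16
f 16 17 18
f 16 18 4
f 17 1 19
f 17 19 18
f 18 19 20
f 18 20 4
f 19 1 2
f 19 2 20
f 20 2 3
f 20 3 4
f 21 58 37
f 58 32 61
f 37 61 26
f 58 61 37
f 21 37 33
f 37 26 38
f 33 38 22
f 37 38 33
f 21 33 42
f 33 22 43
f 42 43 28
f 33 43 42
f 21 42 54
f 42 28 57
f 54 57 31
f 42 57 54
f 21 54 58
f 54 31 62
f 58 62 32
f 54 62 58
f 22 38 49
f 38 26 52
f 49 52 30
f 38 52 49
f 26 61 39
f 61 32 60
f 39 60 25
f 61 60 39
f 32 62 59
f 62 31 55
f 59 55 23
f 62 55 59
f 31 57 56
f 57 28 44
f 56 44 27
f 57 44 56
f 28 43 48
f 43 22 45
f 48 45 29
f 43 45 48
f 24 50 36
f 50 30 51
f 36 51 25
f 50 51 36
f 24 36 34
f 36 25 35
f 34 35 23
f 36 35 34
f 24 34 41
f 34 23 40
f 41 40 27
f 34 40 41
f 24 41 46
f 41 27 47
f 46 47 29
f 41 47 46
f 24 46 50
f 46 29 53
f 50 53 30
f 46 53 50
f 25 51 39
f 51 30 52
f 39 52 26
f 51 52 39
f 23 35 59
f 35 25 60
f 59 60 32
f 35 60 59
f 27 40 56
f 40 23 55
f 56 55 31
f 40 55 56
f 29 47 48
f 47 27 44
f 48 44 28
f 47 44 48
f 30 53 49
f 53 29 45
f 49 45 22
f 53 45 49
f 64 66 63
f 67 64 63
f 63 66 65
f 65 67 63
f 64 70 66
f 68 64 67
f 68 70 64
f 66 70 65
f 69 67 65
f 65 70 69
f 69 68 67
f 70 68 69



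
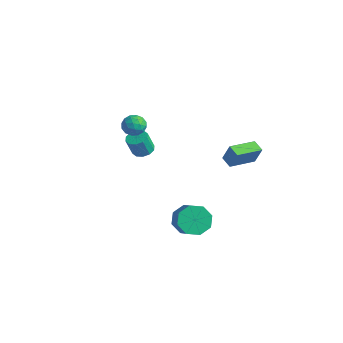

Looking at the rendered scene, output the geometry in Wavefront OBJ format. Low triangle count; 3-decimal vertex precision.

v 3.063 -0.4 2.294
v 3.486 -0.25 3.439
v 3.217 1.36 2.006
v 3.64 1.51 3.151
v 3.82 -0.51 2.029
v 4.243 -0.36 3.174
v 3.974 1.25 1.741
v 4.397 1.4 2.886
v 3.384 -3.137 -1.481
v 3.985 -3.263 -2.308
v 5.117 -3.789 -1.406
v 4.516 -3.663 -0.579
v 4.061 -2.547 -1.986
v 5.193 -3.073 -1.084
v 3.74 -2.177 -1.368
v 4.872 -2.703 -0.466
v 3.211 -2.369 -0.817
v 4.342 -2.895 0.086
v 2.783 -3.011 -0.654
v 3.915 -3.537 0.248
v 2.707 -3.727 -0.976
v 3.839 -4.253 -0.074
v 3.028 -4.097 -1.594
v 4.16 -4.623 -0.692
v 3.558 -3.905 -2.146
v 4.689 -4.431 -1.243
v -3.183 -1.07 -0.136
v -2.574 -0.756 0.01
v -2.648 -1.197 1.262
v -3.257 -1.51 1.116
v -2.893 -0.474 0.09
v -2.966 -0.915 1.343
v -3.322 -0.42 0.084
v -3.395 -0.861 1.337
v -3.698 -0.613 -0.006
v -3.771 -1.054 1.247
v -3.878 -0.981 -0.146
v -3.951 -1.422 1.107
v -3.792 -1.383 -0.282
v -3.866 -1.824 0.97
v -3.474 -1.665 -0.363
v -3.547 -2.106 0.89
v -3.045 -1.719 -0.357
v -3.118 -2.16 0.896
v -2.669 -1.526 -0.267
v -2.742 -1.967 0.986
v -2.489 -1.158 -0.127
v -2.562 -1.599 1.126
v -3.955 -0.724 1.678
v -3.286 -1.015 1.352
v -4.014 -1.745 2.468
v -3.345 -2.036 2.142
v -3.316 -1.377 2.593
v -3.279 -0.746 2.104
v -4.021 -2.014 1.716
v -3.984 -1.383 1.227
v -3.327 -1.813 1.375
v -2.891 -1.419 1.917
v -4.409 -1.341 1.903
v -3.973 -0.947 2.445
v -3.615 -0.78 1.445
v -3.685 -1.98 2.375
v -3.668 -1.593 2.639
v -3.275 -1.764 2.448
v -3.611 -0.621 1.887
v -3.218 -0.793 1.696
v -3.236 -1.005 2.425
v -4.082 -1.967 2.124
v -3.689 -2.139 1.933
v -4.025 -0.996 1.372
v -3.632 -1.167 1.181
v -4.064 -1.755 1.395
v -3.246 -1.42 1.268
v -3.281 -2.02 1.732
v -3.678 -2.007 1.482
v -3.656 -1.636 1.195
v -2.99 -1.188 1.586
v -3.025 -1.789 2.051
v -3.008 -1.401 2.316
v -2.986 -1.03 2.028
v -3.014 -1.657 1.6
v -4.275 -0.971 1.769
v -4.31 -1.572 2.234
v -4.314 -1.73 1.792
v -4.292 -1.359 1.504
v -4.019 -0.74 2.088
v -4.054 -1.34 2.552
v -3.644 -1.124 2.625
v -3.622 -0.753 2.338
v -4.286 -1.103 2.22
f 2 4 1
f 5 2 1
f 1 4 3
f 3 5 1
f 2 8 4
f 6 2 5
f 6 8 2
f 4 8 3
f 7 5 3
f 3 8 7
f 7 6 5
f 8 6 7
f 10 9 13
f 10 13 11
f 11 13 14
f 11 14 12
f 13 9 15
f 13 15 14
f 14 15 16
f 14 16 12
f 15 9 17
f 15 17 16
f 16 17 18
f 16 18 12
f 17 9 19
f 17 19 18
f 18 19 20
f 18 20 12
f 19 9 21
f 19 21 20
f 20 21 22
f 20 22 12
f 21 9 23
f 21 23 22
f 22 23 24
f 22 24 12
f 23 9 25
f 23 25 24
f 24 25 26
f 24 26 12
f 25 9 10
f 25 10 26
f 26 10 11
f 26 11 12
f 28 27 31
f 28 31 29
f 29 31 32
f 29 32 30
f 31 27 33
f 31 33 32
f 32 33 34
f 32 34 30
f 33 27 35
f 33 35 34
f 34 35 36
f 34 36 30
f 35 27 37
f 35 37 36
f 36 37 38
f 36 38 30
f 37 27 39
f 37 39 38
f 38 39 40
f 38 40 30
f 39 27 41
f 39 41 40
f 40 41 42
f 40 42 30
f 41 27 43
f 41 43 42
f 42 43 44
f 42 44 30
f 43 27 45
f 43 45 44
f 44 45 46
f 44 46 30
f 45 27 47
f 45 47 46
f 46 47 48
f 46 48 30
f 47 27 28
f 47 28 48
f 48 28 29
f 48 29 30
f 49 86 65
f 86 60 89
f 65 89 54
f 86 89 65
f 49 65 61
f 65 54 66
f 61 66 50
f 65 66 61
f 49 61 70
f 61 50 71
f 70 71 56
f 61 71 70
f 49 70 82
f 70 56 85
f 82 85 59
f 70 85 82
f 49 82 86
f 82 59 90
f 86 90 60
f 82 90 86
f 50 66 77
f 66 54 80
f 77 80 58
f 66 80 77
f 54 89 67
f 89 60 88
f 67 88 53
f 89 88 67
f 60 90 87
f 90 59 83
f 87 83 51
f 90 83 87
f 59 85 84
f 85 56 72
f 84 72 55
f 85 72 84
f 56 71 76
f 71 50 73
f 76 73 57
f 71 73 76
f 52 78 64
f 78 58 79
f 64 79 53
f 78 79 64
f 52 64 62
f 64 53 63
f 62 63 51
f 64 63 62
f 52 62 69
f 62 51 68
f 69 68 55
f 62 68 69
f 52 69 74
f 69 55 75
f 74 75 57
f 69 75 74
f 52 74 78
f 74 57 81
f 78 81 58
f 74 81 78
f 53 79 67
f 79 58 80
f 67 80 54
f 79 80 67
f 51 63 87
f 63 53 88
f 87 88 60
f 63 88 87
f 55 68 84
f 68 51 83
f 84 83 59
f 68 83 84
f 57 75 76
f 75 55 72
f 76 72 56
f 75 72 76
f 58 81 77
f 81 57 73
f 77 73 50
f 81 73 77



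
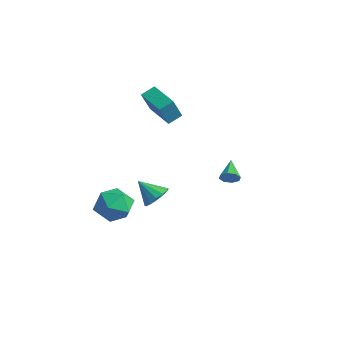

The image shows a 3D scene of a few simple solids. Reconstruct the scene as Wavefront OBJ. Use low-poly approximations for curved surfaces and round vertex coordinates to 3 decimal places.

v 2.137 -3.358 0.663
v 2.494 -3.009 1.167
v 1.383 -3.822 1.517
v 2.203 -2.763 1.044
v 1.891 -2.706 0.8
v 1.657 -2.856 0.513
v 1.575 -3.166 0.273
v 1.672 -3.536 0.156
v 1.916 -3.85 0.201
v 2.23 -4.008 0.392
v 2.514 -3.959 0.669
v 2.679 -3.72 0.944
v 2.671 -3.365 1.13
v -4.127 0.885 1.976
v -3.913 0.201 3.27
v -4.029 1.603 2.339
v -3.815 0.918 3.633
v -2.585 0.822 1.687
v -2.371 0.137 2.981
v -2.487 1.539 2.05
v -2.273 0.855 3.344
v -0.639 2.978 -1.894
v -0.301 3.068 -1.496
v -1.481 3.722 -1.346
v -0.26 3.336 -1.797
v -0.441 3.394 -2.155
v -0.738 3.209 -2.36
v -0.977 2.888 -2.292
v -1.018 2.62 -1.99
v -0.837 2.562 -1.632
v -0.54 2.747 -1.427
v -3.668 -2.481 -2.711
v -3.183 -1.747 -2.097
v -2.137 -2.913 -3.403
v -1.652 -2.179 -2.789
v -2.074 -3.058 -2.342
v -3.02 -2.791 -1.914
v -2.3 -1.869 -3.586
v -3.246 -1.602 -3.158
v -2.338 -1.369 -2.638
v -2.198 -2.104 -1.869
v -3.122 -2.556 -3.631
v -2.982 -3.291 -2.862
f 2 1 4
f 2 4 3
f 4 1 5
f 4 5 3
f 5 1 6
f 5 6 3
f 6 1 7
f 6 7 3
f 7 1 8
f 7 8 3
f 8 1 9
f 8 9 3
f 9 1 10
f 9 10 3
f 10 1 11
f 10 11 3
f 11 1 12
f 11 12 3
f 12 1 13
f 12 13 3
f 13 1 2
f 13 2 3
f 15 17 14
f 18 15 14
f 14 17 16
f 16 18 14
f 15 21 17
f 19 15 18
f 19 21 15
f 17 21 16
f 20 18 16
f 16 21 20
f 20 19 18
f 21 19 20
f 23 22 25
f 23 25 24
f 25 22 26
f 25 26 24
f 26 22 27
f 26 27 24
f 27 22 28
f 27 28 24
f 28 22 29
f 28 29 24
f 29 22 30
f 29 30 24
f 30 22 31
f 30 31 24
f 31 22 23
f 31 23 24
f 32 43 37
f 32 37 33
f 32 33 39
f 32 39 42
f 32 42 43
f 33 37 41
f 37 43 36
f 43 42 34
f 42 39 38
f 39 33 40
f 35 41 36
f 35 36 34
f 35 34 38
f 35 38 40
f 35 40 41
f 36 41 37
f 34 36 43
f 38 34 42
f 40 38 39
f 41 40 33



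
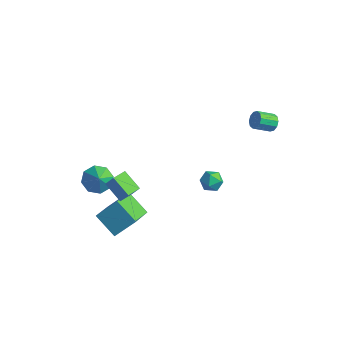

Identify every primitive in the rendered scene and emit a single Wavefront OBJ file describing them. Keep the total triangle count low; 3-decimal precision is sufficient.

v 1.291 2.417 -1.108
v 1.636 2.367 -1.708
v 0.824 1.413 -1.292
v 1.169 1.363 -1.892
v 1.513 1.332 -1.291
v 1.802 1.952 -1.177
v 0.658 1.828 -1.823
v 0.947 2.448 -1.709
v 1.245 2.002 -2.15
v 1.773 1.696 -1.821
v 0.687 2.084 -1.179
v 1.215 1.778 -0.85
v 3.213 4.299 3.063
v 3.588 3.951 2.925
v 3.062 3.173 3.458
v 2.687 3.521 3.597
v 3.676 4.087 3.21
v 3.15 3.308 3.743
v 3.587 4.304 3.439
v 3.062 3.525 3.972
v 3.355 4.519 3.524
v 2.83 3.74 4.057
v 3.069 4.65 3.434
v 2.544 3.871 3.967
v 2.838 4.647 3.202
v 2.312 3.869 3.735
v 2.75 4.512 2.917
v 2.224 3.733 3.45
v 2.838 4.295 2.688
v 2.313 3.516 3.221
v 3.07 4.08 2.603
v 2.545 3.301 3.136
v 3.356 3.949 2.693
v 2.831 3.17 3.226
v -1.595 -3.176 0.592
v -1.16 -3.038 1.309
v -1.602 -2.291 0.427
v -1.167 -2.153 1.144
v -0.513 -3.287 -0.044
v -0.078 -3.149 0.673
v -0.52 -2.402 -0.209
v -0.085 -2.264 0.508
v -2.693 -2.594 -0.327
v -1.952 -2.378 -0.685
v -2.147 -3.046 0.527
v -2.183 -1.914 -0.292
v -2.712 -1.848 0.08
v -3.23 -2.219 0.214
v -3.433 -2.809 0.031
v -3.202 -3.273 -0.362
v -2.673 -3.339 -0.735
v -2.155 -2.969 -0.869
v -2.21 -2.383 -2.617
v -1.635 -3.928 -1.633
v -1.534 -1.488 -1.605
v -0.96 -3.034 -0.621
v -0.92 -2.426 -3.439
v -0.346 -3.972 -2.455
v -0.245 -1.532 -2.427
v 0.33 -3.077 -1.443
f 1 12 6
f 1 6 2
f 1 2 8
f 1 8 11
f 1 11 12
f 2 6 10
f 6 12 5
f 12 11 3
f 11 8 7
f 8 2 9
f 4 10 5
f 4 5 3
f 4 3 7
f 4 7 9
f 4 9 10
f 5 10 6
f 3 5 12
f 7 3 11
f 9 7 8
f 10 9 2
f 14 13 17
f 14 17 15
f 15 17 18
f 15 18 16
f 17 13 19
f 17 19 18
f 18 19 20
f 18 20 16
f 19 13 21
f 19 21 20
f 20 21 22
f 20 22 16
f 21 13 23
f 21 23 22
f 22 23 24
f 22 24 16
f 23 13 25
f 23 25 24
f 24 25 26
f 24 26 16
f 25 13 27
f 25 27 26
f 26 27 28
f 26 28 16
f 27 13 29
f 27 29 28
f 28 29 30
f 28 30 16
f 29 13 31
f 29 31 30
f 30 31 32
f 30 32 16
f 31 13 33
f 31 33 32
f 32 33 34
f 32 34 16
f 33 13 14
f 33 14 34
f 34 14 15
f 34 15 16
f 36 38 35
f 39 36 35
f 35 38 37
f 37 39 35
f 36 42 38
f 40 36 39
f 40 42 36
f 38 42 37
f 41 39 37
f 37 42 41
f 41 40 39
f 42 40 41
f 44 43 46
f 44 46 45
f 46 43 47
f 46 47 45
f 47 43 48
f 47 48 45
f 48 43 49
f 48 49 45
f 49 43 50
f 49 50 45
f 50 43 51
f 50 51 45
f 51 43 52
f 51 52 45
f 52 43 44
f 52 44 45
f 54 56 53
f 57 54 53
f 53 56 55
f 55 57 53
f 54 60 56
f 58 54 57
f 58 60 54
f 56 60 55
f 59 57 55
f 55 60 59
f 59 58 57
f 60 58 59



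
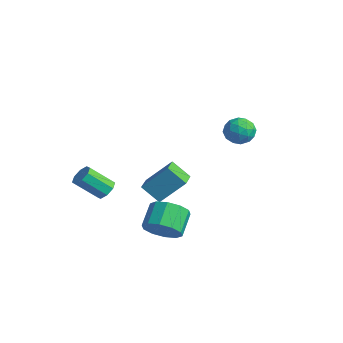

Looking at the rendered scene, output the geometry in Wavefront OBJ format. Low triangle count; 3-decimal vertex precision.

v 3.42 -2.706 -2.167
v 4.037 -1.91 -2.498
v 3.276 -0.958 -1.623
v 2.66 -1.754 -1.293
v 3.523 -1.949 -2.902
v 2.762 -0.997 -2.027
v 2.97 -2.277 -3.026
v 2.209 -1.325 -2.151
v 2.589 -2.769 -2.822
v 1.828 -1.818 -1.947
v 2.525 -3.237 -2.367
v 1.765 -2.286 -1.493
v 2.804 -3.502 -1.837
v 2.043 -2.55 -0.962
v 3.318 -3.463 -1.433
v 2.557 -2.511 -0.558
v 3.871 -3.135 -1.309
v 3.11 -2.183 -0.434
v 4.252 -2.642 -1.513
v 3.491 -1.691 -0.638
v 4.315 -2.174 -1.967
v 3.555 -1.223 -1.093
v -3.073 -2.164 -2.768
v -2.444 -2.47 -2.74
v -3.058 -3.622 -1.544
v -3.687 -3.316 -1.572
v -2.495 -2.073 -2.384
v -3.109 -3.225 -1.188
v -2.885 -1.73 -2.253
v -3.498 -2.881 -1.057
v -3.384 -1.641 -2.424
v -3.998 -2.792 -1.227
v -3.702 -1.858 -2.796
v -4.316 -3.01 -1.6
v -3.651 -2.255 -3.152
v -4.265 -3.407 -1.956
v -3.262 -2.599 -3.283
v -3.875 -3.75 -2.087
v -2.762 -2.688 -3.113
v -3.376 -3.839 -1.916
v 0.584 4.226 2.048
v 1.053 3.995 1.297
v 0.967 2.945 2.683
v 1.436 2.714 1.932
v 1.734 3.394 2.466
v 1.498 4.186 2.074
v 0.522 2.754 1.906
v 0.286 3.546 1.514
v 1.015 3.085 1.21
v 1.764 3.48 1.556
v 0.256 3.46 2.424
v 1.005 3.855 2.77
v 0.785 4.223 1.617
v 1.235 2.717 2.363
v 1.41 3.117 2.677
v 1.686 2.981 2.236
v 1.046 4.335 2.073
v 1.322 4.199 1.632
v 1.722 3.846 2.319
v 0.698 2.741 2.348
v 0.974 2.605 1.907
v 0.334 3.959 1.744
v 0.61 3.823 1.303
v 0.298 3.094 1.661
v 1.038 3.552 1.124
v 1.263 2.799 1.497
v 0.726 2.823 1.482
v 0.587 3.288 1.252
v 1.479 3.784 1.328
v 1.703 3.031 1.701
v 1.879 3.431 2.015
v 1.74 3.896 1.784
v 1.456 3.25 1.276
v 0.317 3.909 2.279
v 0.541 3.156 2.652
v 0.28 3.044 2.196
v 0.141 3.509 1.965
v 0.757 4.141 2.483
v 0.982 3.388 2.856
v 1.433 3.652 2.728
v 1.294 4.117 2.498
v 0.564 3.69 2.704
v -0.832 0.026 -2.694
v -1.626 -0.586 -1.775
v -0.14 1.21 -1.308
v -0.934 0.598 -0.389
v 0.154 -0.858 -2.431
v -0.64 -1.47 -1.512
v 0.846 0.326 -1.045
v 0.052 -0.286 -0.126
f 2 1 5
f 2 5 3
f 3 5 6
f 3 6 4
f 5 1 7
f 5 7 6
f 6 7 8
f 6 8 4
f 7 1 9
f 7 9 8
f 8 9 10
f 8 10 4
f 9 1 11
f 9 11 10
f 10 11 12
f 10 12 4
f 11 1 13
f 11 13 12
f 12 13 14
f 12 14 4
f 13 1 15
f 13 15 14
f 14 15 16
f 14 16 4
f 15 1 17
f 15 17 16
f 16 17 18
f 16 18 4
f 17 1 19
f 17 19 18
f 18 19 20
f 18 20 4
f 19 1 21
f 19 21 20
f 20 21 22
f 20 22 4
f 21 1 2
f 21 2 22
f 22 2 3
f 22 3 4
f 24 23 27
f 24 27 25
f 25 27 28
f 25 28 26
f 27 23 29
f 27 29 28
f 28 29 30
f 28 30 26
f 29 23 31
f 29 31 30
f 30 31 32
f 30 32 26
f 31 23 33
f 31 33 32
f 32 33 34
f 32 34 26
f 33 23 35
f 33 35 34
f 34 35 36
f 34 36 26
f 35 23 37
f 35 37 36
f 36 37 38
f 36 38 26
f 37 23 39
f 37 39 38
f 38 39 40
f 38 40 26
f 39 23 24
f 39 24 40
f 40 24 25
f 40 25 26
f 41 78 57
f 78 52 81
f 57 81 46
f 78 81 57
f 41 57 53
f 57 46 58
f 53 58 42
f 57 58 53
f 41 53 62
f 53 42 63
f 62 63 48
f 53 63 62
f 41 62 74
f 62 48 77
f 74 77 51
f 62 77 74
f 41 74 78
f 74 51 82
f 78 82 52
f 74 82 78
f 42 58 69
f 58 46 72
f 69 72 50
f 58 72 69
f 46 81 59
f 81 52 80
f 59 80 45
f 81 80 59
f 52 82 79
f 82 51 75
f 79 75 43
f 82 75 79
f 51 77 76
f 77 48 64
f 76 64 47
f 77 64 76
f 48 63 68
f 63 42 65
f 68 65 49
f 63 65 68
f 44 70 56
f 70 50 71
f 56 71 45
f 70 71 56
f 44 56 54
f 56 45 55
f 54 55 43
f 56 55 54
f 44 54 61
f 54 43 60
f 61 60 47
f 54 60 61
f 44 61 66
f 61 47 67
f 66 67 49
f 61 67 66
f 44 66 70
f 66 49 73
f 70 73 50
f 66 73 70
f 45 71 59
f 71 50 72
f 59 72 46
f 71 72 59
f 43 55 79
f 55 45 80
f 79 80 52
f 55 80 79
f 47 60 76
f 60 43 75
f 76 75 51
f 60 75 76
f 49 67 68
f 67 47 64
f 68 64 48
f 67 64 68
f 50 73 69
f 73 49 65
f 69 65 42
f 73 65 69
f 84 86 83
f 87 84 83
f 83 86 85
f 85 87 83
f 84 90 86
f 88 84 87
f 88 90 84
f 86 90 85
f 89 87 85
f 85 90 89
f 89 88 87
f 90 88 89



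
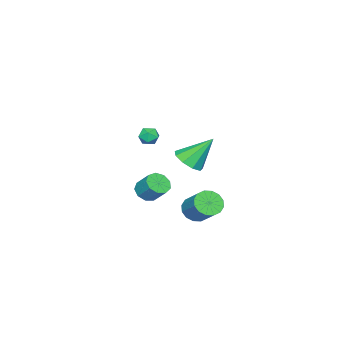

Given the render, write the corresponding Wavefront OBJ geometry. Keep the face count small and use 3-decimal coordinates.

v 2.664 3.21 -4.542
v 3.477 3.081 -4.88
v 4.129 4.301 -3.777
v 3.316 4.43 -3.438
v 3.291 3.414 -5.139
v 3.944 4.635 -4.035
v 2.938 3.693 -5.238
v 3.59 4.913 -4.134
v 2.511 3.842 -5.15
v 3.163 5.062 -4.046
v 2.125 3.821 -4.899
v 2.777 5.042 -3.796
v 1.883 3.637 -4.553
v 2.536 4.857 -3.449
v 1.851 3.339 -4.203
v 2.503 4.559 -3.1
v 2.036 3.005 -3.945
v 2.689 4.226 -2.841
v 2.39 2.727 -3.846
v 3.042 3.947 -2.742
v 2.817 2.578 -3.934
v 3.469 3.798 -2.83
v 3.203 2.598 -4.184
v 3.855 3.819 -3.081
v 3.444 2.783 -4.531
v 4.097 4.003 -3.427
v -3.609 -3.364 -2.939
v -2.993 -3.025 -2.76
v -3.047 -4.395 -2.92
v -2.431 -4.056 -2.741
v -2.979 -4.09 -2.265
v -3.326 -3.453 -2.277
v -2.714 -3.967 -3.403
v -3.061 -3.33 -3.415
v -2.44 -3.398 -3.046
v -2.603 -3.474 -2.343
v -3.437 -3.946 -3.337
v -3.6 -4.022 -2.634
v -0.09 0.944 -2.494
v 0.652 0.559 -1.891
v -0.89 2.076 -0.786
v 0.87 1.16 -2.187
v 0.639 1.66 -2.627
v 0.067 1.825 -3.004
v -0.578 1.578 -3.143
v -0.994 1.034 -2.978
v -0.988 0.448 -2.586
v -0.561 0.094 -2.152
v 0.087 0.138 -1.877
v 2.923 0.129 -3.86
v 3.704 0.057 -3.95
v 3.898 0.979 -3.011
v 3.117 1.051 -2.92
v 3.514 0.437 -4.284
v 3.708 1.359 -3.345
v 3.047 0.673 -4.419
v 3.241 1.595 -3.48
v 2.522 0.655 -4.292
v 2.716 1.576 -3.353
v 2.185 0.39 -3.963
v 2.379 1.312 -3.024
v 2.193 0.004 -3.586
v 2.387 0.925 -2.646
v 2.543 -0.324 -3.336
v 2.737 0.597 -2.397
v 3.07 -0.44 -3.332
v 3.264 0.482 -2.393
v 3.529 -0.289 -3.574
v 3.723 0.632 -2.635
f 2 1 5
f 2 5 3
f 3 5 6
f 3 6 4
f 5 1 7
f 5 7 6
f 6 7 8
f 6 8 4
f 7 1 9
f 7 9 8
f 8 9 10
f 8 10 4
f 9 1 11
f 9 11 10
f 10 11 12
f 10 12 4
f 11 1 13
f 11 13 12
f 12 13 14
f 12 14 4
f 13 1 15
f 13 15 14
f 14 15 16
f 14 16 4
f 15 1 17
f 15 17 16
f 16 17 18
f 16 18 4
f 17 1 19
f 17 19 18
f 18 19 20
f 18 20 4
f 19 1 21
f 19 21 20
f 20 21 22
f 20 22 4
f 21 1 23
f 21 23 22
f 22 23 24
f 22 24 4
f 23 1 25
f 23 25 24
f 24 25 26
f 24 26 4
f 25 1 2
f 25 2 26
f 26 2 3
f 26 3 4
f 27 38 32
f 27 32 28
f 27 28 34
f 27 34 37
f 27 37 38
f 28 32 36
f 32 38 31
f 38 37 29
f 37 34 33
f 34 28 35
f 30 36 31
f 30 31 29
f 30 29 33
f 30 33 35
f 30 35 36
f 31 36 32
f 29 31 38
f 33 29 37
f 35 33 34
f 36 35 28
f 40 39 42
f 40 42 41
f 42 39 43
f 42 43 41
f 43 39 44
f 43 44 41
f 44 39 45
f 44 45 41
f 45 39 46
f 45 46 41
f 46 39 47
f 46 47 41
f 47 39 48
f 47 48 41
f 48 39 49
f 48 49 41
f 49 39 40
f 49 40 41
f 51 50 54
f 51 54 52
f 52 54 55
f 52 55 53
f 54 50 56
f 54 56 55
f 55 56 57
f 55 57 53
f 56 50 58
f 56 58 57
f 57 58 59
f 57 59 53
f 58 50 60
f 58 60 59
f 59 60 61
f 59 61 53
f 60 50 62
f 60 62 61
f 61 62 63
f 61 63 53
f 62 50 64
f 62 64 63
f 63 64 65
f 63 65 53
f 64 50 66
f 64 66 65
f 65 66 67
f 65 67 53
f 66 50 68
f 66 68 67
f 67 68 69
f 67 69 53
f 68 50 51
f 68 51 69
f 69 51 52
f 69 52 53



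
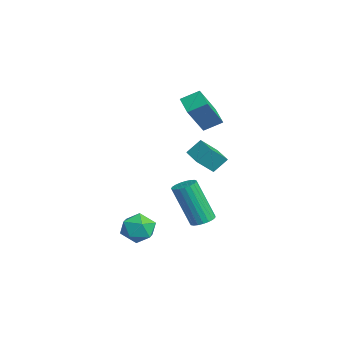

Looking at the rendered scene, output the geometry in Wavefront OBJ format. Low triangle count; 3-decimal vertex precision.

v 1.492 -1.37 -3.327
v 1.894 -1.066 -3.134
v 1.511 -1.746 -1.26
v 1.108 -2.05 -1.453
v 1.719 -0.926 -3.119
v 1.335 -1.606 -1.246
v 1.505 -0.863 -3.14
v 1.121 -1.543 -1.267
v 1.288 -0.888 -3.194
v 0.904 -1.568 -1.32
v 1.106 -0.996 -3.27
v 0.723 -1.676 -1.396
v 0.992 -1.169 -3.356
v 0.608 -1.849 -1.482
v 0.963 -1.376 -3.437
v 0.58 -2.056 -1.564
v 1.026 -1.583 -3.499
v 0.643 -2.263 -1.626
v 1.17 -1.752 -3.532
v 0.786 -2.432 -1.658
v 1.369 -1.856 -3.528
v 0.986 -2.536 -1.655
v 1.59 -1.875 -3.49
v 1.206 -2.555 -1.616
v 1.793 -1.807 -3.424
v 1.409 -2.488 -1.55
v 1.945 -1.664 -3.341
v 1.561 -2.344 -1.467
v 2.018 -1.47 -3.255
v 1.634 -2.15 -1.382
v 2 -1.258 -3.182
v 1.616 -1.938 -1.308
v -3.208 -0.922 -1.549
v -3.235 -0.309 -0.904
v -3.415 -0.143 -2.298
v -3.442 0.47 -1.653
v -2.138 -0.75 -1.667
v -2.165 -0.137 -1.022
v -2.345 0.029 -2.416
v -2.372 0.642 -1.771
v -3.633 -0.417 0.272
v -3.521 0.393 0.715
v -2.69 -0.327 -0.132
v -2.578 0.483 0.311
v -2.962 -1.263 1.649
v -2.85 -0.453 2.092
v -2.019 -1.173 1.245
v -1.907 -0.363 1.688
v 0.475 -3.188 -4.4
v 1.211 -3.446 -4.183
v -0.071 -4.134 -3.677
v 0.665 -4.392 -3.46
v 0.389 -3.681 -3.189
v 0.726 -3.096 -3.636
v 0.414 -4.484 -4.224
v 0.751 -3.899 -4.671
v 1.173 -4.247 -4.074
v 1.158 -3.75 -3.434
v -0.018 -3.83 -4.426
v -0.033 -3.333 -3.786
f 2 1 5
f 2 5 3
f 3 5 6
f 3 6 4
f 5 1 7
f 5 7 6
f 6 7 8
f 6 8 4
f 7 1 9
f 7 9 8
f 8 9 10
f 8 10 4
f 9 1 11
f 9 11 10
f 10 11 12
f 10 12 4
f 11 1 13
f 11 13 12
f 12 13 14
f 12 14 4
f 13 1 15
f 13 15 14
f 14 15 16
f 14 16 4
f 15 1 17
f 15 17 16
f 16 17 18
f 16 18 4
f 17 1 19
f 17 19 18
f 18 19 20
f 18 20 4
f 19 1 21
f 19 21 20
f 20 21 22
f 20 22 4
f 21 1 23
f 21 23 22
f 22 23 24
f 22 24 4
f 23 1 25
f 23 25 24
f 24 25 26
f 24 26 4
f 25 1 27
f 25 27 26
f 26 27 28
f 26 28 4
f 27 1 29
f 27 29 28
f 28 29 30
f 28 30 4
f 29 1 31
f 29 31 30
f 30 31 32
f 30 32 4
f 31 1 2
f 31 2 32
f 32 2 3
f 32 3 4
f 34 36 33
f 37 34 33
f 33 36 35
f 35 37 33
f 34 40 36
f 38 34 37
f 38 40 34
f 36 40 35
f 39 37 35
f 35 40 39
f 39 38 37
f 40 38 39
f 42 44 41
f 45 42 41
f 41 44 43
f 43 45 41
f 42 48 44
f 46 42 45
f 46 48 42
f 44 48 43
f 47 45 43
f 43 48 47
f 47 46 45
f 48 46 47
f 49 60 54
f 49 54 50
f 49 50 56
f 49 56 59
f 49 59 60
f 50 54 58
f 54 60 53
f 60 59 51
f 59 56 55
f 56 50 57
f 52 58 53
f 52 53 51
f 52 51 55
f 52 55 57
f 52 57 58
f 53 58 54
f 51 53 60
f 55 51 59
f 57 55 56
f 58 57 50



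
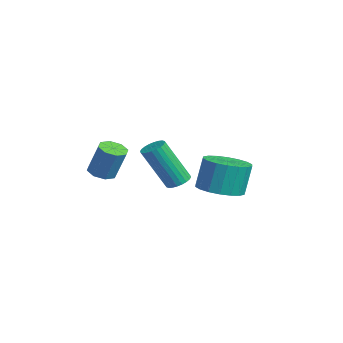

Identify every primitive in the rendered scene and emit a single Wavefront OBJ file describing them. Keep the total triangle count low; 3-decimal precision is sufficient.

v -3.661 -4.012 -2.727
v -3.213 -4.469 -2.731
v -2.81 -4.084 -1.317
v -3.259 -3.628 -1.313
v -3.045 -4.039 -2.896
v -2.642 -3.655 -1.481
v -3.238 -3.594 -2.962
v -2.835 -3.209 -1.547
v -3.679 -3.393 -2.89
v -3.276 -3.009 -1.476
v -4.11 -3.556 -2.723
v -3.707 -3.171 -1.309
v -4.278 -3.985 -2.559
v -3.875 -3.601 -1.144
v -4.085 -4.431 -2.493
v -3.682 -4.046 -1.078
v -3.644 -4.631 -2.564
v -3.241 -4.247 -1.15
v -2.735 0.685 -3.939
v -1.704 0.798 -3.864
v -1.853 1.168 -2.366
v -2.885 1.055 -2.441
v -1.846 1.222 -3.983
v -1.995 1.592 -2.485
v -2.164 1.54 -4.093
v -2.313 1.91 -2.595
v -2.595 1.689 -4.173
v -2.744 2.058 -2.675
v -3.054 1.639 -4.206
v -3.203 2.008 -2.708
v -3.45 1.4 -4.186
v -3.599 1.769 -2.688
v -3.704 1.019 -4.118
v -3.853 1.389 -2.62
v -3.767 0.572 -4.014
v -3.916 0.942 -2.516
v -3.625 0.148 -3.895
v -3.774 0.518 -2.397
v -3.307 -0.17 -3.785
v -3.456 0.2 -2.287
v -2.876 -0.318 -3.705
v -3.025 0.051 -2.207
v -2.417 -0.268 -3.672
v -2.566 0.101 -2.174
v -2.021 -0.029 -3.692
v -2.17 0.34 -2.194
v -1.767 0.351 -3.76
v -1.916 0.721 -2.262
v -1.014 -1.602 -2.5
v -0.618 -1.96 -2.631
v -0.869 -2.935 -0.732
v -1.266 -2.578 -0.6
v -0.504 -1.805 -2.536
v -0.755 -2.78 -0.637
v -0.468 -1.618 -2.436
v -0.72 -2.594 -0.536
v -0.516 -1.43 -2.345
v -0.767 -2.405 -0.446
v -0.639 -1.267 -2.278
v -0.89 -2.243 -0.379
v -0.819 -1.156 -2.245
v -1.07 -2.131 -0.345
v -1.029 -1.112 -2.25
v -1.28 -2.088 -0.351
v -1.237 -1.144 -2.294
v -1.488 -2.119 -0.394
v -1.411 -1.245 -2.368
v -1.662 -2.22 -0.469
v -1.525 -1.4 -2.463
v -1.776 -2.375 -0.564
v -1.56 -1.586 -2.564
v -1.812 -2.562 -0.664
v -1.513 -1.775 -2.654
v -1.764 -2.75 -0.755
v -1.39 -1.937 -2.721
v -1.641 -2.913 -0.822
v -1.21 -2.049 -2.755
v -1.461 -3.024 -0.855
v -1 -2.092 -2.749
v -1.251 -3.068 -0.85
v -0.792 -2.061 -2.706
v -1.043 -3.036 -0.806
f 2 1 5
f 2 5 3
f 3 5 6
f 3 6 4
f 5 1 7
f 5 7 6
f 6 7 8
f 6 8 4
f 7 1 9
f 7 9 8
f 8 9 10
f 8 10 4
f 9 1 11
f 9 11 10
f 10 11 12
f 10 12 4
f 11 1 13
f 11 13 12
f 12 13 14
f 12 14 4
f 13 1 15
f 13 15 14
f 14 15 16
f 14 16 4
f 15 1 17
f 15 17 16
f 16 17 18
f 16 18 4
f 17 1 2
f 17 2 18
f 18 2 3
f 18 3 4
f 20 19 23
f 20 23 21
f 21 23 24
f 21 24 22
f 23 19 25
f 23 25 24
f 24 25 26
f 24 26 22
f 25 19 27
f 25 27 26
f 26 27 28
f 26 28 22
f 27 19 29
f 27 29 28
f 28 29 30
f 28 30 22
f 29 19 31
f 29 31 30
f 30 31 32
f 30 32 22
f 31 19 33
f 31 33 32
f 32 33 34
f 32 34 22
f 33 19 35
f 33 35 34
f 34 35 36
f 34 36 22
f 35 19 37
f 35 37 36
f 36 37 38
f 36 38 22
f 37 19 39
f 37 39 38
f 38 39 40
f 38 40 22
f 39 19 41
f 39 41 40
f 40 41 42
f 40 42 22
f 41 19 43
f 41 43 42
f 42 43 44
f 42 44 22
f 43 19 45
f 43 45 44
f 44 45 46
f 44 46 22
f 45 19 47
f 45 47 46
f 46 47 48
f 46 48 22
f 47 19 20
f 47 20 48
f 48 20 21
f 48 21 22
f 50 49 53
f 50 53 51
f 51 53 54
f 51 54 52
f 53 49 55
f 53 55 54
f 54 55 56
f 54 56 52
f 55 49 57
f 55 57 56
f 56 57 58
f 56 58 52
f 57 49 59
f 57 59 58
f 58 59 60
f 58 60 52
f 59 49 61
f 59 61 60
f 60 61 62
f 60 62 52
f 61 49 63
f 61 63 62
f 62 63 64
f 62 64 52
f 63 49 65
f 63 65 64
f 64 65 66
f 64 66 52
f 65 49 67
f 65 67 66
f 66 67 68
f 66 68 52
f 67 49 69
f 67 69 68
f 68 69 70
f 68 70 52
f 69 49 71
f 69 71 70
f 70 71 72
f 70 72 52
f 71 49 73
f 71 73 72
f 72 73 74
f 72 74 52
f 73 49 75
f 73 75 74
f 74 75 76
f 74 76 52
f 75 49 77
f 75 77 76
f 76 77 78
f 76 78 52
f 77 49 79
f 77 79 78
f 78 79 80
f 78 80 52
f 79 49 81
f 79 81 80
f 80 81 82
f 80 82 52
f 81 49 50
f 81 50 82
f 82 50 51
f 82 51 52

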